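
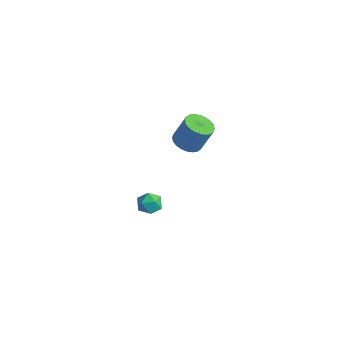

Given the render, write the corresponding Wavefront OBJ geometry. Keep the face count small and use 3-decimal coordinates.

v 1.557 1.314 3.158
v 2.16 1.94 2.774
v 2.646 2.492 4.438
v 2.043 1.866 4.822
v 1.85 2.142 2.797
v 2.337 2.695 4.462
v 1.496 2.219 2.875
v 1.983 2.771 4.54
v 1.151 2.158 2.996
v 1.638 2.71 4.661
v 0.868 1.968 3.142
v 1.354 2.52 4.807
v 0.69 1.679 3.29
v 1.176 2.231 4.955
v 0.643 1.334 3.418
v 1.13 1.886 5.083
v 0.736 0.986 3.506
v 1.223 1.538 5.171
v 0.954 0.688 3.542
v 1.44 1.24 5.206
v 1.263 0.485 3.518
v 1.75 1.038 5.183
v 1.617 0.409 3.44
v 2.104 0.961 5.105
v 1.962 0.47 3.319
v 2.449 1.022 4.984
v 2.246 0.66 3.173
v 2.732 1.212 4.838
v 2.424 0.949 3.025
v 2.91 1.501 4.69
v 2.47 1.294 2.897
v 2.957 1.846 4.562
v 2.377 1.642 2.809
v 2.864 2.194 4.474
v -0.713 0.971 -4.484
v 0.05 0.633 -4.195
v -1.43 -0.033 -3.765
v -0.667 -0.371 -3.476
v -0.938 0.418 -3.186
v -0.495 1.039 -3.631
v -0.885 -0.439 -4.329
v -0.442 0.182 -4.774
v -0.056 -0.238 -4.1
v -0.089 0.291 -3.393
v -1.291 0.309 -4.567
v -1.324 0.838 -3.86
f 2 1 5
f 2 5 3
f 3 5 6
f 3 6 4
f 5 1 7
f 5 7 6
f 6 7 8
f 6 8 4
f 7 1 9
f 7 9 8
f 8 9 10
f 8 10 4
f 9 1 11
f 9 11 10
f 10 11 12
f 10 12 4
f 11 1 13
f 11 13 12
f 12 13 14
f 12 14 4
f 13 1 15
f 13 15 14
f 14 15 16
f 14 16 4
f 15 1 17
f 15 17 16
f 16 17 18
f 16 18 4
f 17 1 19
f 17 19 18
f 18 19 20
f 18 20 4
f 19 1 21
f 19 21 20
f 20 21 22
f 20 22 4
f 21 1 23
f 21 23 22
f 22 23 24
f 22 24 4
f 23 1 25
f 23 25 24
f 24 25 26
f 24 26 4
f 25 1 27
f 25 27 26
f 26 27 28
f 26 28 4
f 27 1 29
f 27 29 28
f 28 29 30
f 28 30 4
f 29 1 31
f 29 31 30
f 30 31 32
f 30 32 4
f 31 1 33
f 31 33 32
f 32 33 34
f 32 34 4
f 33 1 2
f 33 2 34
f 34 2 3
f 34 3 4
f 35 46 40
f 35 40 36
f 35 36 42
f 35 42 45
f 35 45 46
f 36 40 44
f 40 46 39
f 46 45 37
f 45 42 41
f 42 36 43
f 38 44 39
f 38 39 37
f 38 37 41
f 38 41 43
f 38 43 44
f 39 44 40
f 37 39 46
f 41 37 45
f 43 41 42
f 44 43 36



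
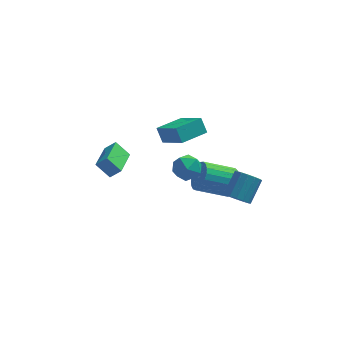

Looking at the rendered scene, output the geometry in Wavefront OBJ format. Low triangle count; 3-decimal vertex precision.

v 3.588 -4.528 1.29
v 3.988 -4.17 0.696
v 4.612 -3.075 1.776
v 4.212 -3.432 2.37
v 3.622 -3.976 0.711
v 4.247 -2.881 1.791
v 3.247 -3.93 0.881
v 3.872 -2.835 1.961
v 2.964 -4.044 1.16
v 3.588 -2.949 2.24
v 2.847 -4.288 1.475
v 3.472 -3.192 2.555
v 2.929 -4.595 1.739
v 3.554 -3.5 2.819
v 3.188 -4.885 1.884
v 3.812 -3.79 2.964
v 3.553 -5.079 1.869
v 4.178 -3.984 2.949
v 3.928 -5.125 1.699
v 4.553 -4.03 2.779
v 4.212 -5.011 1.42
v 4.836 -3.916 2.5
v 4.328 -4.768 1.105
v 4.953 -3.672 2.185
v 4.246 -4.46 0.841
v 4.871 -3.365 1.921
v 0.028 -1.01 1.337
v 0.874 -0.705 1.746
v 0.746 -2.355 0.854
v 1.592 -2.05 1.263
v 0.828 -2.301 1.837
v 0.384 -1.47 2.136
v 1.236 -1.59 0.464
v 0.792 -0.759 0.763
v 1.621 -1.064 1.207
v 1.369 -1.503 2.056
v 0.251 -1.557 0.544
v -0.001 -1.996 1.393
v 3.326 0.56 -1.905
v 3.759 -0.008 -1.191
v 1.908 -0.328 -0.321
v 1.474 0.24 -1.035
v 3.774 0.375 -1.019
v 1.923 0.055 -0.149
v 3.711 0.789 -1
v 1.86 0.47 -0.13
v 3.582 1.165 -1.137
v 1.73 0.845 -0.268
v 3.408 1.435 -1.408
v 1.557 1.116 -0.538
v 3.22 1.554 -1.764
v 1.369 1.235 -0.894
v 3.05 1.502 -2.144
v 1.199 1.182 -1.275
v 2.928 1.286 -2.484
v 1.077 0.966 -1.614
v 2.875 0.945 -2.723
v 1.024 0.625 -1.853
v 2.899 0.537 -2.82
v 1.048 0.217 -1.951
v 2.998 0.133 -2.76
v 1.147 -0.186 -1.89
v 3.153 -0.197 -2.551
v 1.301 -0.516 -1.682
v 3.337 -0.396 -2.231
v 1.486 -0.716 -1.361
v 3.52 -0.43 -1.854
v 1.669 -0.75 -0.985
v 3.669 -0.293 -1.486
v 1.818 -0.612 -0.617
v -0.962 0.956 2.666
v 0.173 -0.36 3.792
v 0.437 2.119 2.617
v 1.571 0.803 3.743
v -0.611 0.497 1.777
v 0.523 -0.819 2.903
v 0.787 1.66 1.728
v 1.922 0.344 2.854
v -3.757 1.871 -2.736
v -4.605 2.17 -1.825
v -3.334 3.939 -3.023
v -4.182 4.238 -2.112
v -3.078 1.822 -2.088
v -3.926 2.121 -1.177
v -2.655 3.89 -2.375
v -3.503 4.189 -1.464
f 2 1 5
f 2 5 3
f 3 5 6
f 3 6 4
f 5 1 7
f 5 7 6
f 6 7 8
f 6 8 4
f 7 1 9
f 7 9 8
f 8 9 10
f 8 10 4
f 9 1 11
f 9 11 10
f 10 11 12
f 10 12 4
f 11 1 13
f 11 13 12
f 12 13 14
f 12 14 4
f 13 1 15
f 13 15 14
f 14 15 16
f 14 16 4
f 15 1 17
f 15 17 16
f 16 17 18
f 16 18 4
f 17 1 19
f 17 19 18
f 18 19 20
f 18 20 4
f 19 1 21
f 19 21 20
f 20 21 22
f 20 22 4
f 21 1 23
f 21 23 22
f 22 23 24
f 22 24 4
f 23 1 25
f 23 25 24
f 24 25 26
f 24 26 4
f 25 1 2
f 25 2 26
f 26 2 3
f 26 3 4
f 27 38 32
f 27 32 28
f 27 28 34
f 27 34 37
f 27 37 38
f 28 32 36
f 32 38 31
f 38 37 29
f 37 34 33
f 34 28 35
f 30 36 31
f 30 31 29
f 30 29 33
f 30 33 35
f 30 35 36
f 31 36 32
f 29 31 38
f 33 29 37
f 35 33 34
f 36 35 28
f 40 39 43
f 40 43 41
f 41 43 44
f 41 44 42
f 43 39 45
f 43 45 44
f 44 45 46
f 44 46 42
f 45 39 47
f 45 47 46
f 46 47 48
f 46 48 42
f 47 39 49
f 47 49 48
f 48 49 50
f 48 50 42
f 49 39 51
f 49 51 50
f 50 51 52
f 50 52 42
f 51 39 53
f 51 53 52
f 52 53 54
f 52 54 42
f 53 39 55
f 53 55 54
f 54 55 56
f 54 56 42
f 55 39 57
f 55 57 56
f 56 57 58
f 56 58 42
f 57 39 59
f 57 59 58
f 58 59 60
f 58 60 42
f 59 39 61
f 59 61 60
f 60 61 62
f 60 62 42
f 61 39 63
f 61 63 62
f 62 63 64
f 62 64 42
f 63 39 65
f 63 65 64
f 64 65 66
f 64 66 42
f 65 39 67
f 65 67 66
f 66 67 68
f 66 68 42
f 67 39 69
f 67 69 68
f 68 69 70
f 68 70 42
f 69 39 40
f 69 40 70
f 70 40 41
f 70 41 42
f 72 74 71
f 75 72 71
f 71 74 73
f 73 75 71
f 72 78 74
f 76 72 75
f 76 78 72
f 74 78 73
f 77 75 73
f 73 78 77
f 77 76 75
f 78 76 77
f 80 82 79
f 83 80 79
f 79 82 81
f 81 83 79
f 80 86 82
f 84 80 83
f 84 86 80
f 82 86 81
f 85 83 81
f 81 86 85
f 85 84 83
f 86 84 85



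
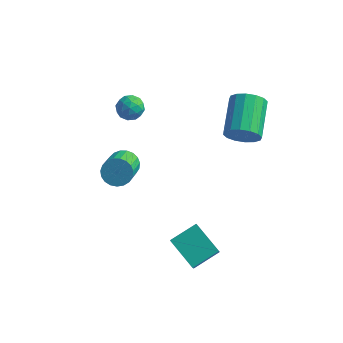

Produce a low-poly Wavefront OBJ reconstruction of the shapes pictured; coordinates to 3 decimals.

v 3.838 2.919 2.168
v 4.279 3.309 1.487
v 3.822 5.192 2.271
v 3.382 4.801 2.952
v 3.84 3.265 1.337
v 3.383 5.148 2.121
v 3.401 3.128 1.41
v 2.944 5.011 2.194
v 3.079 2.935 1.686
v 2.622 4.818 2.47
v 2.96 2.738 2.091
v 2.503 4.621 2.875
v 3.077 2.589 2.517
v 2.62 4.472 3.301
v 3.398 2.528 2.849
v 2.941 4.411 3.633
v 3.837 2.572 2.999
v 3.38 4.455 3.783
v 4.276 2.709 2.926
v 3.819 4.592 3.71
v 4.598 2.902 2.65
v 4.141 4.785 3.434
v 4.717 3.099 2.245
v 4.26 4.982 3.029
v 4.6 3.248 1.819
v 4.143 5.131 2.603
v 2.059 -1.202 -2.734
v 2.276 -1.862 -1.817
v 2.898 -0.147 -2.173
v 3.114 -0.806 -1.256
v 3.446 -1.874 -3.544
v 3.662 -2.533 -2.627
v 4.284 -0.818 -2.983
v 4.501 -1.478 -2.066
v -1.016 2.352 3.657
v -0.636 1.779 3.461
v -1.944 1.921 3.119
v -1.564 1.348 2.923
v -1.733 1.446 3.61
v -1.159 1.713 3.943
v -1.421 1.987 2.637
v -0.847 2.254 2.97
v -0.886 1.554 2.83
v -1.079 1.219 3.432
v -1.501 2.481 3.148
v -1.694 2.146 3.75
v -0.744 2.104 3.606
v -1.836 1.596 2.974
v -1.935 1.654 3.378
v -1.712 1.317 3.263
v -1.052 2.065 3.89
v -0.829 1.728 3.774
v -1.474 1.532 3.862
v -1.751 1.972 2.806
v -1.528 1.635 2.69
v -0.868 2.383 3.317
v -0.645 2.046 3.202
v -1.106 2.168 2.718
v -0.668 1.634 3.12
v -1.214 1.381 2.804
v -1.129 1.756 2.636
v -0.792 1.913 2.831
v -0.781 1.438 3.474
v -1.327 1.184 3.158
v -1.427 1.242 3.562
v -1.089 1.399 3.757
v -0.928 1.305 3.103
v -1.253 2.516 3.422
v -1.799 2.262 3.106
v -1.491 2.301 2.823
v -1.153 2.458 3.018
v -1.366 2.319 3.776
v -1.912 2.066 3.46
v -1.788 1.787 3.749
v -1.451 1.944 3.944
v -1.652 2.395 3.477
v -1.534 1.536 -0.983
v -0.824 1.8 -0.846
v -0.456 0.248 0.24
v -1.166 -0.016 0.103
v -0.99 1.929 -0.605
v -0.623 0.377 0.481
v -1.251 1.991 -0.429
v -0.883 0.438 0.657
v -1.561 1.973 -0.35
v -1.193 0.421 0.737
v -1.866 1.88 -0.379
v -1.498 0.328 0.707
v -2.113 1.728 -0.513
v -1.745 0.175 0.573
v -2.261 1.542 -0.729
v -1.893 -0.01 0.357
v -2.282 1.356 -0.988
v -1.915 -0.197 0.098
v -2.175 1.2 -1.246
v -1.807 -0.352 -0.16
v -1.956 1.103 -1.459
v -1.589 -0.449 -0.373
v -1.665 1.081 -1.59
v -1.297 -0.472 -0.504
v -1.351 1.137 -1.616
v -0.983 -0.415 -0.529
v -1.068 1.263 -1.532
v -0.701 -0.29 -0.446
v -0.866 1.435 -1.353
v -0.499 -0.117 -0.267
v -0.78 1.626 -1.111
v -0.412 0.073 -0.025
f 2 1 5
f 2 5 3
f 3 5 6
f 3 6 4
f 5 1 7
f 5 7 6
f 6 7 8
f 6 8 4
f 7 1 9
f 7 9 8
f 8 9 10
f 8 10 4
f 9 1 11
f 9 11 10
f 10 11 12
f 10 12 4
f 11 1 13
f 11 13 12
f 12 13 14
f 12 14 4
f 13 1 15
f 13 15 14
f 14 15 16
f 14 16 4
f 15 1 17
f 15 17 16
f 16 17 18
f 16 18 4
f 17 1 19
f 17 19 18
f 18 19 20
f 18 20 4
f 19 1 21
f 19 21 20
f 20 21 22
f 20 22 4
f 21 1 23
f 21 23 22
f 22 23 24
f 22 24 4
f 23 1 25
f 23 25 24
f 24 25 26
f 24 26 4
f 25 1 2
f 25 2 26
f 26 2 3
f 26 3 4
f 28 30 27
f 31 28 27
f 27 30 29
f 29 31 27
f 28 34 30
f 32 28 31
f 32 34 28
f 30 34 29
f 33 31 29
f 29 34 33
f 33 32 31
f 34 32 33
f 35 72 51
f 72 46 75
f 51 75 40
f 72 75 51
f 35 51 47
f 51 40 52
f 47 52 36
f 51 52 47
f 35 47 56
f 47 36 57
f 56 57 42
f 47 57 56
f 35 56 68
f 56 42 71
f 68 71 45
f 56 71 68
f 35 68 72
f 68 45 76
f 72 76 46
f 68 76 72
f 36 52 63
f 52 40 66
f 63 66 44
f 52 66 63
f 40 75 53
f 75 46 74
f 53 74 39
f 75 74 53
f 46 76 73
f 76 45 69
f 73 69 37
f 76 69 73
f 45 71 70
f 71 42 58
f 70 58 41
f 71 58 70
f 42 57 62
f 57 36 59
f 62 59 43
f 57 59 62
f 38 64 50
f 64 44 65
f 50 65 39
f 64 65 50
f 38 50 48
f 50 39 49
f 48 49 37
f 50 49 48
f 38 48 55
f 48 37 54
f 55 54 41
f 48 54 55
f 38 55 60
f 55 41 61
f 60 61 43
f 55 61 60
f 38 60 64
f 60 43 67
f 64 67 44
f 60 67 64
f 39 65 53
f 65 44 66
f 53 66 40
f 65 66 53
f 37 49 73
f 49 39 74
f 73 74 46
f 49 74 73
f 41 54 70
f 54 37 69
f 70 69 45
f 54 69 70
f 43 61 62
f 61 41 58
f 62 58 42
f 61 58 62
f 44 67 63
f 67 43 59
f 63 59 36
f 67 59 63
f 78 77 81
f 78 81 79
f 79 81 82
f 79 82 80
f 81 77 83
f 81 83 82
f 82 83 84
f 82 84 80
f 83 77 85
f 83 85 84
f 84 85 86
f 84 86 80
f 85 77 87
f 85 87 86
f 86 87 88
f 86 88 80
f 87 77 89
f 87 89 88
f 88 89 90
f 88 90 80
f 89 77 91
f 89 91 90
f 90 91 92
f 90 92 80
f 91 77 93
f 91 93 92
f 92 93 94
f 92 94 80
f 93 77 95
f 93 95 94
f 94 95 96
f 94 96 80
f 95 77 97
f 95 97 96
f 96 97 98
f 96 98 80
f 97 77 99
f 97 99 98
f 98 99 100
f 98 100 80
f 99 77 101
f 99 101 100
f 100 101 102
f 100 102 80
f 101 77 103
f 101 103 102
f 102 103 104
f 102 104 80
f 103 77 105
f 103 105 104
f 104 105 106
f 104 106 80
f 105 77 107
f 105 107 106
f 106 107 108
f 106 108 80
f 107 77 78
f 107 78 108
f 108 78 79
f 108 79 80



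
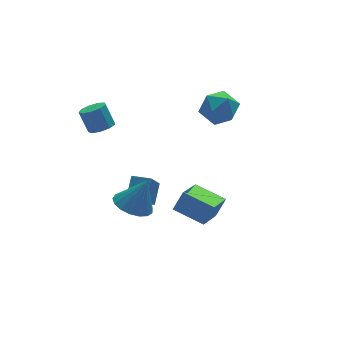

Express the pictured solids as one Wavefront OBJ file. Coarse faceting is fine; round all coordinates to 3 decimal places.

v -0.516 -1.831 -0.714
v 0.102 -1.696 0.317
v 0.779 -0.423 -1.674
v 1.397 -0.288 -0.642
v 0.583 -3.172 -1.198
v 1.201 -3.037 -0.166
v 1.878 -1.764 -2.157
v 2.496 -1.629 -1.126
v -0.088 1.628 -3.398
v -0.964 0.602 -1.853
v -0.923 2.297 -3.427
v -1.798 1.271 -1.883
v 0.538 2.449 -2.497
v -0.337 1.423 -0.953
v -0.296 3.118 -2.527
v -1.172 2.092 -0.982
v 3.468 2.557 1.957
v 4.476 2.829 2.479
v 3.044 1.391 3.381
v 4.052 1.663 3.903
v 3.203 2.459 3.824
v 3.465 3.18 2.944
v 4.055 1.04 2.916
v 4.317 1.761 2.036
v 4.839 1.891 3.072
v 4.312 2.768 3.633
v 3.208 1.452 2.227
v 2.681 2.329 2.788
v -2.565 2.529 3.051
v -2.051 3.042 2.907
v -2.321 3.643 4.085
v -2.835 3.131 4.229
v -2.5 3.192 2.728
v -2.77 3.793 3.906
v -2.98 3.032 2.7
v -3.249 3.633 3.878
v -3.265 2.637 2.836
v -3.535 3.238 4.014
v -3.223 2.191 3.073
v -3.493 2.793 4.251
v -2.873 1.904 3.3
v -3.143 2.506 4.478
v -2.379 1.909 3.41
v -2.649 2.511 4.588
v -1.972 2.205 3.352
v -2.242 2.806 4.53
v -1.843 2.652 3.153
v -2.112 3.254 4.332
v -2.713 -1.974 0.558
v -1.767 -1.669 0.137
v -1.947 -2.026 2.242
v -1.999 -1.223 0.256
v -2.395 -0.949 0.445
v -2.863 -0.91 0.659
v -3.297 -1.114 0.851
v -3.598 -1.516 0.975
v -3.696 -2.023 1.004
v -3.568 -2.519 0.931
v -3.245 -2.89 0.773
v -2.8 -3.051 0.565
v -2.335 -2.966 0.356
v -1.957 -2.653 0.193
v -1.752 -2.185 0.114
f 2 4 1
f 5 2 1
f 1 4 3
f 3 5 1
f 2 8 4
f 6 2 5
f 6 8 2
f 4 8 3
f 7 5 3
f 3 8 7
f 7 6 5
f 8 6 7
f 10 12 9
f 13 10 9
f 9 12 11
f 11 13 9
f 10 16 12
f 14 10 13
f 14 16 10
f 12 16 11
f 15 13 11
f 11 16 15
f 15 14 13
f 16 14 15
f 17 28 22
f 17 22 18
f 17 18 24
f 17 24 27
f 17 27 28
f 18 22 26
f 22 28 21
f 28 27 19
f 27 24 23
f 24 18 25
f 20 26 21
f 20 21 19
f 20 19 23
f 20 23 25
f 20 25 26
f 21 26 22
f 19 21 28
f 23 19 27
f 25 23 24
f 26 25 18
f 30 29 33
f 30 33 31
f 31 33 34
f 31 34 32
f 33 29 35
f 33 35 34
f 34 35 36
f 34 36 32
f 35 29 37
f 35 37 36
f 36 37 38
f 36 38 32
f 37 29 39
f 37 39 38
f 38 39 40
f 38 40 32
f 39 29 41
f 39 41 40
f 40 41 42
f 40 42 32
f 41 29 43
f 41 43 42
f 42 43 44
f 42 44 32
f 43 29 45
f 43 45 44
f 44 45 46
f 44 46 32
f 45 29 47
f 45 47 46
f 46 47 48
f 46 48 32
f 47 29 30
f 47 30 48
f 48 30 31
f 48 31 32
f 50 49 52
f 50 52 51
f 52 49 53
f 52 53 51
f 53 49 54
f 53 54 51
f 54 49 55
f 54 55 51
f 55 49 56
f 55 56 51
f 56 49 57
f 56 57 51
f 57 49 58
f 57 58 51
f 58 49 59
f 58 59 51
f 59 49 60
f 59 60 51
f 60 49 61
f 60 61 51
f 61 49 62
f 61 62 51
f 62 49 63
f 62 63 51
f 63 49 50
f 63 50 51



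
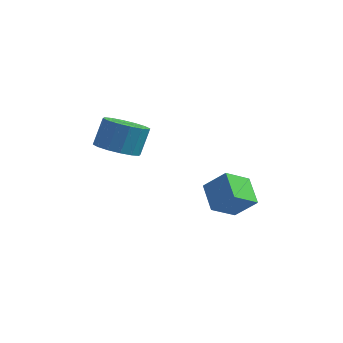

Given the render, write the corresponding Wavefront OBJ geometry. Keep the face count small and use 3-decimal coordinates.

v 2.322 1.466 -0.151
v 1.727 0.589 0.549
v 1.652 2.372 0.414
v 1.058 1.495 1.114
v 3.162 1.565 0.686
v 2.568 0.688 1.386
v 2.493 2.471 1.251
v 1.898 1.594 1.951
v -2.032 0.749 2.767
v -1.247 0.31 2.906
v -1.104 0.912 3.993
v -1.888 1.351 3.853
v -1.128 0.702 2.674
v -0.984 1.304 3.76
v -1.251 1.107 2.466
v -1.107 1.708 3.552
v -1.583 1.415 2.339
v -1.44 2.017 3.425
v -2.035 1.546 2.326
v -1.892 2.147 3.413
v -2.487 1.462 2.432
v -2.344 2.064 3.518
v -2.816 1.188 2.627
v -2.673 1.79 3.714
v -2.936 0.796 2.86
v -2.792 1.398 3.946
v -2.813 0.392 3.068
v -2.669 0.993 4.154
v -2.48 0.083 3.195
v -2.337 0.685 4.281
v -2.028 -0.047 3.207
v -1.885 0.554 4.294
v -1.576 0.036 3.102
v -1.433 0.638 4.188
f 2 4 1
f 5 2 1
f 1 4 3
f 3 5 1
f 2 8 4
f 6 2 5
f 6 8 2
f 4 8 3
f 7 5 3
f 3 8 7
f 7 6 5
f 8 6 7
f 10 9 13
f 10 13 11
f 11 13 14
f 11 14 12
f 13 9 15
f 13 15 14
f 14 15 16
f 14 16 12
f 15 9 17
f 15 17 16
f 16 17 18
f 16 18 12
f 17 9 19
f 17 19 18
f 18 19 20
f 18 20 12
f 19 9 21
f 19 21 20
f 20 21 22
f 20 22 12
f 21 9 23
f 21 23 22
f 22 23 24
f 22 24 12
f 23 9 25
f 23 25 24
f 24 25 26
f 24 26 12
f 25 9 27
f 25 27 26
f 26 27 28
f 26 28 12
f 27 9 29
f 27 29 28
f 28 29 30
f 28 30 12
f 29 9 31
f 29 31 30
f 30 31 32
f 30 32 12
f 31 9 33
f 31 33 32
f 32 33 34
f 32 34 12
f 33 9 10
f 33 10 34
f 34 10 11
f 34 11 12



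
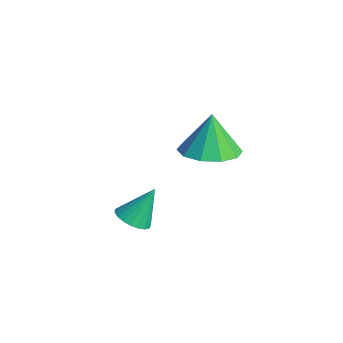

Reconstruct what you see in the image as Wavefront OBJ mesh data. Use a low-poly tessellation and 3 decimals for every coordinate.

v -0.827 -2.328 -4.19
v -0.522 -2.78 -3.916
v -0.773 -1.612 -3.07
v -0.334 -2.641 -4.014
v -0.231 -2.448 -4.142
v -0.231 -2.234 -4.279
v -0.334 -2.037 -4.4
v -0.523 -1.89 -4.485
v -0.764 -1.818 -4.519
v -1.016 -1.835 -4.496
v -1.235 -1.937 -4.42
v -1.384 -2.107 -4.304
v -1.437 -2.315 -4.168
v -1.384 -2.525 -4.037
v -1.235 -2.701 -3.931
v -1.016 -2.813 -3.87
v -0.763 -2.841 -3.865
v -2.58 1.221 -3.695
v -1.889 0.518 -3.433
v -2.88 1.459 -2.265
v -1.597 1.076 -3.465
v -1.681 1.689 -3.585
v -2.109 2.124 -3.747
v -2.716 2.213 -3.889
v -3.272 1.923 -3.957
v -3.563 1.365 -3.925
v -3.479 0.752 -3.805
v -3.052 0.318 -3.643
v -2.444 0.229 -3.501
f 2 1 4
f 2 4 3
f 4 1 5
f 4 5 3
f 5 1 6
f 5 6 3
f 6 1 7
f 6 7 3
f 7 1 8
f 7 8 3
f 8 1 9
f 8 9 3
f 9 1 10
f 9 10 3
f 10 1 11
f 10 11 3
f 11 1 12
f 11 12 3
f 12 1 13
f 12 13 3
f 13 1 14
f 13 14 3
f 14 1 15
f 14 15 3
f 15 1 16
f 15 16 3
f 16 1 17
f 16 17 3
f 17 1 2
f 17 2 3
f 19 18 21
f 19 21 20
f 21 18 22
f 21 22 20
f 22 18 23
f 22 23 20
f 23 18 24
f 23 24 20
f 24 18 25
f 24 25 20
f 25 18 26
f 25 26 20
f 26 18 27
f 26 27 20
f 27 18 28
f 27 28 20
f 28 18 29
f 28 29 20
f 29 18 19
f 29 19 20



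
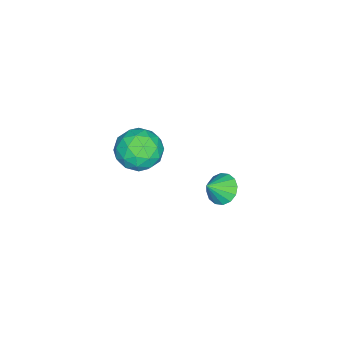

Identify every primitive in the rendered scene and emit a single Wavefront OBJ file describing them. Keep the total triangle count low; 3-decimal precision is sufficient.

v -3.701 -0.534 0.234
v -3.108 -0.616 -0.781
v -2.572 -1.864 1.001
v -1.979 -1.946 -0.014
v -1.892 -0.972 0.642
v -2.589 -0.15 0.168
v -3.091 -2.33 0.052
v -3.788 -1.508 -0.422
v -2.731 -1.726 -0.893
v -1.99 -0.887 -0.528
v -3.69 -1.593 0.748
v -2.949 -0.754 1.113
v -3.503 -0.458 -0.341
v -2.177 -2.022 0.561
v -2.125 -1.449 0.946
v -1.777 -1.497 0.35
v -3.198 -0.184 0.217
v -2.85 -0.233 -0.379
v -2.135 -0.442 0.457
v -2.83 -2.247 0.599
v -2.482 -2.296 0.003
v -3.903 -0.983 -0.13
v -3.555 -1.031 -0.726
v -3.545 -2.038 -0.237
v -2.934 -1.159 -1.003
v -2.27 -1.941 -0.552
v -2.923 -2.167 -0.514
v -3.333 -1.683 -0.792
v -2.498 -0.666 -0.789
v -1.835 -1.447 -0.338
v -1.783 -0.875 0.048
v -2.193 -0.392 -0.231
v -2.277 -1.318 -0.855
v -3.845 -1.033 0.558
v -3.182 -1.814 1.009
v -3.487 -2.088 0.451
v -3.897 -1.605 0.172
v -3.41 -0.539 0.772
v -2.746 -1.321 1.223
v -2.347 -0.797 1.012
v -2.757 -0.313 0.734
v -3.403 -1.162 1.075
v 0.996 4.078 3.43
v 1.593 4.358 3.053
v 1.684 3.662 4.21
v 1.486 4.644 3.3
v 1.248 4.779 3.582
v 0.942 4.726 3.824
v 0.65 4.499 3.96
v 0.452 4.16 3.954
v 0.399 3.798 3.808
v 0.506 3.512 3.56
v 0.744 3.377 3.278
v 1.05 3.431 3.036
v 1.342 3.657 2.9
v 1.54 3.997 2.906
f 1 38 17
f 38 12 41
f 17 41 6
f 38 41 17
f 1 17 13
f 17 6 18
f 13 18 2
f 17 18 13
f 1 13 22
f 13 2 23
f 22 23 8
f 13 23 22
f 1 22 34
f 22 8 37
f 34 37 11
f 22 37 34
f 1 34 38
f 34 11 42
f 38 42 12
f 34 42 38
f 2 18 29
f 18 6 32
f 29 32 10
f 18 32 29
f 6 41 19
f 41 12 40
f 19 40 5
f 41 40 19
f 12 42 39
f 42 11 35
f 39 35 3
f 42 35 39
f 11 37 36
f 37 8 24
f 36 24 7
f 37 24 36
f 8 23 28
f 23 2 25
f 28 25 9
f 23 25 28
f 4 30 16
f 30 10 31
f 16 31 5
f 30 31 16
f 4 16 14
f 16 5 15
f 14 15 3
f 16 15 14
f 4 14 21
f 14 3 20
f 21 20 7
f 14 20 21
f 4 21 26
f 21 7 27
f 26 27 9
f 21 27 26
f 4 26 30
f 26 9 33
f 30 33 10
f 26 33 30
f 5 31 19
f 31 10 32
f 19 32 6
f 31 32 19
f 3 15 39
f 15 5 40
f 39 40 12
f 15 40 39
f 7 20 36
f 20 3 35
f 36 35 11
f 20 35 36
f 9 27 28
f 27 7 24
f 28 24 8
f 27 24 28
f 10 33 29
f 33 9 25
f 29 25 2
f 33 25 29
f 44 43 46
f 44 46 45
f 46 43 47
f 46 47 45
f 47 43 48
f 47 48 45
f 48 43 49
f 48 49 45
f 49 43 50
f 49 50 45
f 50 43 51
f 50 51 45
f 51 43 52
f 51 52 45
f 52 43 53
f 52 53 45
f 53 43 54
f 53 54 45
f 54 43 55
f 54 55 45
f 55 43 56
f 55 56 45
f 56 43 44
f 56 44 45



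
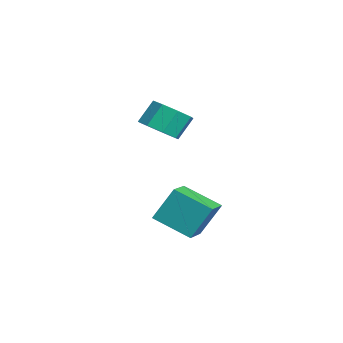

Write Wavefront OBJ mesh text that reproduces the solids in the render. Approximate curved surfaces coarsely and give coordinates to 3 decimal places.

v -0.229 -3.417 -4.12
v -0.252 -2.501 -2.559
v 0.788 -2.007 -4.934
v 0.765 -1.09 -3.373
v 1.035 -4.09 -3.707
v 1.012 -3.173 -2.146
v 2.052 -2.679 -4.521
v 2.029 -1.763 -2.96
v -3.758 -2.948 -0.672
v -3.15 -3.54 -0.089
v -3.474 -2.805 0.996
v -4.082 -2.212 0.412
v -2.767 -2.922 -0.393
v -3.091 -2.187 0.692
v -2.964 -2.319 -0.861
v -3.288 -1.584 0.224
v -3.626 -2.084 -1.218
v -3.95 -1.349 -0.133
v -4.366 -2.355 -1.256
v -4.69 -1.62 -0.171
v -4.749 -2.973 -0.952
v -5.073 -2.238 0.133
v -4.552 -3.576 -0.484
v -4.876 -2.841 0.601
v -3.89 -3.811 -0.127
v -4.214 -3.076 0.958
f 2 4 1
f 5 2 1
f 1 4 3
f 3 5 1
f 2 8 4
f 6 2 5
f 6 8 2
f 4 8 3
f 7 5 3
f 3 8 7
f 7 6 5
f 8 6 7
f 10 9 13
f 10 13 11
f 11 13 14
f 11 14 12
f 13 9 15
f 13 15 14
f 14 15 16
f 14 16 12
f 15 9 17
f 15 17 16
f 16 17 18
f 16 18 12
f 17 9 19
f 17 19 18
f 18 19 20
f 18 20 12
f 19 9 21
f 19 21 20
f 20 21 22
f 20 22 12
f 21 9 23
f 21 23 22
f 22 23 24
f 22 24 12
f 23 9 25
f 23 25 24
f 24 25 26
f 24 26 12
f 25 9 10
f 25 10 26
f 26 10 11
f 26 11 12



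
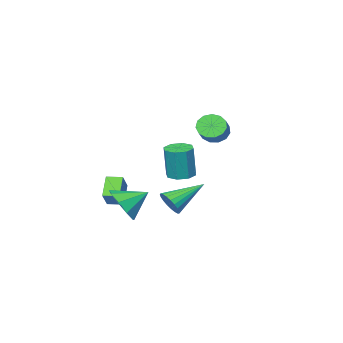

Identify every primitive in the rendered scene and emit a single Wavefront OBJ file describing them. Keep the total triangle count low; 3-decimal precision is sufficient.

v 3.296 0.904 -3.507
v 3.896 0.888 -2.61
v 2.184 1.476 -2.753
v 3.987 1.53 -2.963
v 3.755 1.88 -3.571
v 3.307 1.773 -4.149
v 2.855 1.259 -4.427
v 2.609 0.58 -4.274
v 2.684 0.052 -3.763
v 3.046 -0.077 -3.132
v 3.525 0.253 -2.676
v 0.868 2.24 -1.715
v 1.443 2.65 -1.786
v 1.627 2.69 -0.056
v 1.052 2.28 0.015
v 0.985 2.94 -1.744
v 1.169 2.98 -0.014
v 0.458 2.819 -1.684
v 0.643 2.859 0.045
v 0.171 2.359 -1.643
v 0.356 2.399 0.086
v 0.293 1.83 -1.644
v 0.477 1.87 0.086
v 0.751 1.54 -1.686
v 0.935 1.58 0.044
v 1.277 1.661 -1.745
v 1.462 1.701 -0.016
v 1.564 2.121 -1.786
v 1.749 2.161 -0.057
v 1.884 2.66 -3.196
v 2.251 2.878 -2.604
v 0.156 3.04 -2.264
v 2.224 3.137 -2.76
v 2.138 3.314 -2.992
v 2.008 3.377 -3.258
v 1.856 3.317 -3.515
v 1.71 3.143 -3.716
v 1.593 2.885 -3.827
v 1.527 2.589 -3.829
v 1.523 2.305 -3.722
v 1.581 2.083 -3.523
v 1.691 1.96 -3.269
v 1.835 1.959 -3.001
v 1.988 2.078 -2.768
v 2.122 2.299 -2.608
v 2.215 2.582 -2.55
v -3.288 -0.276 -0.477
v -2.865 -0.155 -1.097
v -2.07 0.517 -0.423
v -2.492 0.396 0.197
v -3.149 0.165 -1.08
v -2.354 0.837 -0.407
v -3.477 0.345 -0.872
v -2.682 1.017 -0.198
v -3.745 0.328 -0.538
v -2.95 0.999 0.135
v -3.868 0.119 -0.185
v -3.072 0.791 0.489
v -3.806 -0.215 0.076
v -3.011 0.456 0.749
v -3.58 -0.569 0.161
v -2.785 0.103 0.834
v -3.261 -0.829 0.043
v -2.465 -0.158 0.717
v -2.951 -0.914 -0.239
v -2.155 -0.242 0.435
v -2.747 -0.796 -0.597
v -1.951 -0.125 0.077
v -2.715 -0.513 -0.917
v -1.92 0.158 -0.243
v 2.709 -1.002 -4.126
v 2.02 -1.626 -3.246
v 2.188 -0.382 -4.095
v 1.499 -1.007 -3.214
v 3.341 -0.513 -3.286
v 2.652 -1.138 -2.405
v 2.82 0.106 -3.254
v 2.131 -0.518 -2.374
f 2 1 4
f 2 4 3
f 4 1 5
f 4 5 3
f 5 1 6
f 5 6 3
f 6 1 7
f 6 7 3
f 7 1 8
f 7 8 3
f 8 1 9
f 8 9 3
f 9 1 10
f 9 10 3
f 10 1 11
f 10 11 3
f 11 1 2
f 11 2 3
f 13 12 16
f 13 16 14
f 14 16 17
f 14 17 15
f 16 12 18
f 16 18 17
f 17 18 19
f 17 19 15
f 18 12 20
f 18 20 19
f 19 20 21
f 19 21 15
f 20 12 22
f 20 22 21
f 21 22 23
f 21 23 15
f 22 12 24
f 22 24 23
f 23 24 25
f 23 25 15
f 24 12 26
f 24 26 25
f 25 26 27
f 25 27 15
f 26 12 28
f 26 28 27
f 27 28 29
f 27 29 15
f 28 12 13
f 28 13 29
f 29 13 14
f 29 14 15
f 31 30 33
f 31 33 32
f 33 30 34
f 33 34 32
f 34 30 35
f 34 35 32
f 35 30 36
f 35 36 32
f 36 30 37
f 36 37 32
f 37 30 38
f 37 38 32
f 38 30 39
f 38 39 32
f 39 30 40
f 39 40 32
f 40 30 41
f 40 41 32
f 41 30 42
f 41 42 32
f 42 30 43
f 42 43 32
f 43 30 44
f 43 44 32
f 44 30 45
f 44 45 32
f 45 30 46
f 45 46 32
f 46 30 31
f 46 31 32
f 48 47 51
f 48 51 49
f 49 51 52
f 49 52 50
f 51 47 53
f 51 53 52
f 52 53 54
f 52 54 50
f 53 47 55
f 53 55 54
f 54 55 56
f 54 56 50
f 55 47 57
f 55 57 56
f 56 57 58
f 56 58 50
f 57 47 59
f 57 59 58
f 58 59 60
f 58 60 50
f 59 47 61
f 59 61 60
f 60 61 62
f 60 62 50
f 61 47 63
f 61 63 62
f 62 63 64
f 62 64 50
f 63 47 65
f 63 65 64
f 64 65 66
f 64 66 50
f 65 47 67
f 65 67 66
f 66 67 68
f 66 68 50
f 67 47 69
f 67 69 68
f 68 69 70
f 68 70 50
f 69 47 48
f 69 48 70
f 70 48 49
f 70 49 50
f 72 74 71
f 75 72 71
f 71 74 73
f 73 75 71
f 72 78 74
f 76 72 75
f 76 78 72
f 74 78 73
f 77 75 73
f 73 78 77
f 77 76 75
f 78 76 77



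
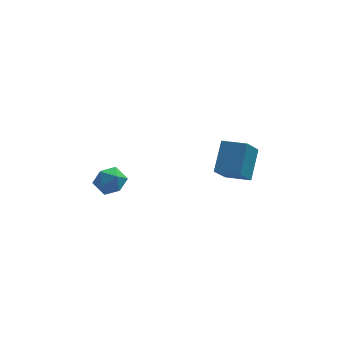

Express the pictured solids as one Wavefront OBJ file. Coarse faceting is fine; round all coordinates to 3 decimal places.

v -4.316 1.96 1.99
v -3.622 1.694 2.447
v -4.178 0.846 1.133
v -3.484 0.58 1.59
v -4.279 0.549 1.947
v -4.365 1.237 2.477
v -3.435 1.303 1.103
v -3.521 1.991 1.633
v -3.077 1.288 1.899
v -3.599 0.822 2.421
v -4.201 1.718 1.159
v -4.723 1.252 1.681
v 2.024 -0.155 3.059
v 2.452 1.068 4.308
v 0.865 0.413 2.899
v 1.293 1.636 4.148
v 2.627 0.764 1.952
v 3.055 1.987 3.201
v 1.468 1.332 1.792
v 1.896 2.555 3.041
f 1 12 6
f 1 6 2
f 1 2 8
f 1 8 11
f 1 11 12
f 2 6 10
f 6 12 5
f 12 11 3
f 11 8 7
f 8 2 9
f 4 10 5
f 4 5 3
f 4 3 7
f 4 7 9
f 4 9 10
f 5 10 6
f 3 5 12
f 7 3 11
f 9 7 8
f 10 9 2
f 14 16 13
f 17 14 13
f 13 16 15
f 15 17 13
f 14 20 16
f 18 14 17
f 18 20 14
f 16 20 15
f 19 17 15
f 15 20 19
f 19 18 17
f 20 18 19



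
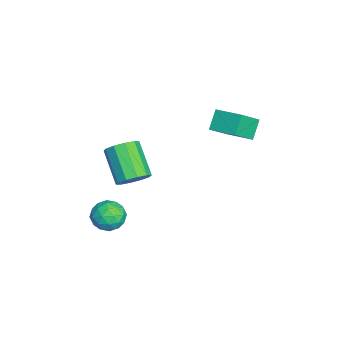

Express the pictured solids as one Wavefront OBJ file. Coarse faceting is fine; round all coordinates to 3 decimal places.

v -3.874 2.986 3.394
v -2.932 2.06 4.465
v -2.968 4.246 3.686
v -2.025 3.321 4.756
v -3.115 2.659 2.444
v -2.172 1.734 3.514
v -2.208 3.92 2.735
v -1.266 2.994 3.806
v 2.33 -2.303 0.095
v 2.894 -3.01 -0.182
v 1.806 -3.17 1.242
v 2.37 -3.877 0.965
v 2.744 -3.092 1.339
v 3.068 -2.556 0.63
v 1.632 -3.624 0.43
v 1.956 -3.088 -0.279
v 2.463 -3.826 0.025
v 3.15 -3.498 0.587
v 1.55 -2.682 0.473
v 2.237 -2.354 1.035
v 2.658 -2.58 -0.145
v 2.042 -3.6 1.205
v 2.262 -3.139 1.424
v 2.594 -3.554 1.262
v 2.76 -2.313 0.333
v 3.092 -2.729 0.17
v 3.003 -2.778 1.064
v 1.608 -3.451 0.89
v 1.94 -3.867 0.727
v 2.106 -2.626 -0.202
v 2.438 -3.041 -0.364
v 1.697 -3.402 -0.004
v 2.736 -3.476 -0.186
v 2.429 -3.986 0.489
v 1.995 -3.837 0.175
v 2.185 -3.521 -0.242
v 3.14 -3.283 0.145
v 2.832 -3.793 0.819
v 3.052 -3.331 1.039
v 3.242 -3.016 0.622
v 2.887 -3.763 0.267
v 1.868 -2.387 0.241
v 1.56 -2.897 0.915
v 1.458 -3.164 0.438
v 1.648 -2.849 0.021
v 2.271 -2.194 0.571
v 1.964 -2.704 1.246
v 2.515 -2.659 1.302
v 2.705 -2.343 0.885
v 1.813 -2.417 0.793
v -1.472 -2.006 0.121
v -0.959 -2.773 0.298
v -2.454 -3.441 1.737
v -2.968 -2.674 1.559
v -0.791 -2.356 0.666
v -2.287 -3.024 2.105
v -0.884 -1.805 0.826
v -2.38 -2.473 2.264
v -1.201 -1.331 0.716
v -2.697 -1.999 2.155
v -1.622 -1.115 0.379
v -3.118 -1.783 1.817
v -1.986 -1.239 -0.057
v -3.481 -1.907 1.382
v -2.153 -1.656 -0.425
v -3.649 -2.324 1.014
v -2.06 -2.207 -0.584
v -3.556 -2.875 0.854
v -1.743 -2.681 -0.475
v -3.239 -3.349 0.964
v -1.322 -2.897 -0.137
v -2.818 -3.565 1.301
f 2 4 1
f 5 2 1
f 1 4 3
f 3 5 1
f 2 8 4
f 6 2 5
f 6 8 2
f 4 8 3
f 7 5 3
f 3 8 7
f 7 6 5
f 8 6 7
f 9 46 25
f 46 20 49
f 25 49 14
f 46 49 25
f 9 25 21
f 25 14 26
f 21 26 10
f 25 26 21
f 9 21 30
f 21 10 31
f 30 31 16
f 21 31 30
f 9 30 42
f 30 16 45
f 42 45 19
f 30 45 42
f 9 42 46
f 42 19 50
f 46 50 20
f 42 50 46
f 10 26 37
f 26 14 40
f 37 40 18
f 26 40 37
f 14 49 27
f 49 20 48
f 27 48 13
f 49 48 27
f 20 50 47
f 50 19 43
f 47 43 11
f 50 43 47
f 19 45 44
f 45 16 32
f 44 32 15
f 45 32 44
f 16 31 36
f 31 10 33
f 36 33 17
f 31 33 36
f 12 38 24
f 38 18 39
f 24 39 13
f 38 39 24
f 12 24 22
f 24 13 23
f 22 23 11
f 24 23 22
f 12 22 29
f 22 11 28
f 29 28 15
f 22 28 29
f 12 29 34
f 29 15 35
f 34 35 17
f 29 35 34
f 12 34 38
f 34 17 41
f 38 41 18
f 34 41 38
f 13 39 27
f 39 18 40
f 27 40 14
f 39 40 27
f 11 23 47
f 23 13 48
f 47 48 20
f 23 48 47
f 15 28 44
f 28 11 43
f 44 43 19
f 28 43 44
f 17 35 36
f 35 15 32
f 36 32 16
f 35 32 36
f 18 41 37
f 41 17 33
f 37 33 10
f 41 33 37
f 52 51 55
f 52 55 53
f 53 55 56
f 53 56 54
f 55 51 57
f 55 57 56
f 56 57 58
f 56 58 54
f 57 51 59
f 57 59 58
f 58 59 60
f 58 60 54
f 59 51 61
f 59 61 60
f 60 61 62
f 60 62 54
f 61 51 63
f 61 63 62
f 62 63 64
f 62 64 54
f 63 51 65
f 63 65 64
f 64 65 66
f 64 66 54
f 65 51 67
f 65 67 66
f 66 67 68
f 66 68 54
f 67 51 69
f 67 69 68
f 68 69 70
f 68 70 54
f 69 51 71
f 69 71 70
f 70 71 72
f 70 72 54
f 71 51 52
f 71 52 72
f 72 52 53
f 72 53 54



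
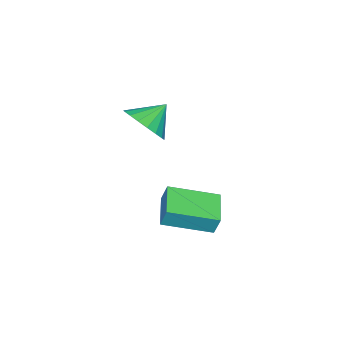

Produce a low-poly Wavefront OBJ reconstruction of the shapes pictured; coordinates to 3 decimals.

v 3.753 -2.853 2.237
v 4.34 -3.071 3.042
v 2.827 -2.447 3.023
v 4.451 -2.641 2.95
v 4.423 -2.252 2.717
v 4.263 -1.983 2.389
v 4.001 -1.885 2.031
v 3.691 -1.98 1.713
v 3.392 -2.247 1.5
v 3.165 -2.634 1.432
v 3.055 -3.065 1.524
v 3.082 -3.453 1.757
v 3.243 -3.723 2.086
v 3.504 -3.82 2.444
v 3.815 -3.726 2.761
v 4.113 -3.459 2.974
v 2.954 -2.626 -2.386
v 2.985 -2.313 -1.521
v 1.772 -0.969 -2.943
v 1.803 -0.657 -2.079
v 4.237 -1.823 -2.721
v 4.268 -1.511 -1.857
v 3.055 -0.167 -3.279
v 3.086 0.146 -2.414
f 2 1 4
f 2 4 3
f 4 1 5
f 4 5 3
f 5 1 6
f 5 6 3
f 6 1 7
f 6 7 3
f 7 1 8
f 7 8 3
f 8 1 9
f 8 9 3
f 9 1 10
f 9 10 3
f 10 1 11
f 10 11 3
f 11 1 12
f 11 12 3
f 12 1 13
f 12 13 3
f 13 1 14
f 13 14 3
f 14 1 15
f 14 15 3
f 15 1 16
f 15 16 3
f 16 1 2
f 16 2 3
f 18 20 17
f 21 18 17
f 17 20 19
f 19 21 17
f 18 24 20
f 22 18 21
f 22 24 18
f 20 24 19
f 23 21 19
f 19 24 23
f 23 22 21
f 24 22 23



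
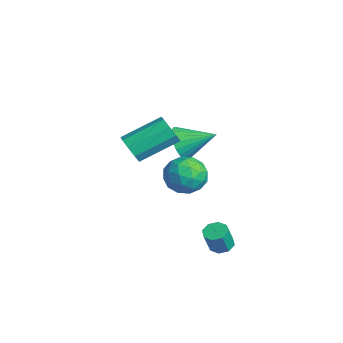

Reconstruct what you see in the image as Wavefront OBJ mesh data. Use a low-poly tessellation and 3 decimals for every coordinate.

v -3.461 0.081 -0.386
v -2.804 0.105 -1.099
v -2.719 1.499 0.346
v -3.077 0.323 -1.244
v -3.409 0.505 -1.258
v -3.749 0.621 -1.139
v -4.045 0.656 -0.906
v -4.252 0.603 -0.594
v -4.339 0.471 -0.25
v -4.292 0.279 0.073
v -4.119 0.058 0.326
v -3.846 -0.16 0.471
v -3.514 -0.342 0.485
v -3.174 -0.459 0.366
v -2.878 -0.493 0.133
v -2.671 -0.44 -0.179
v -2.584 -0.308 -0.523
v -2.63 -0.117 -0.846
v 2.092 -0.107 -3.367
v 2.658 -0.003 -3.442
v 2.874 -0.39 -2.348
v 2.308 -0.493 -2.273
v 2.442 0.347 -3.276
v 2.658 -0.039 -2.182
v 2.021 0.431 -3.163
v 2.237 0.045 -2.069
v 1.641 0.201 -3.169
v 1.858 -0.186 -2.076
v 1.526 -0.21 -3.292
v 1.742 -0.597 -2.198
v 1.742 -0.561 -3.458
v 1.958 -0.947 -2.364
v 2.163 -0.645 -3.571
v 2.379 -1.031 -2.477
v 2.542 -0.414 -3.564
v 2.759 -0.801 -2.471
v -0.065 -3.425 1.991
v 0.158 -3.096 1.331
v 0.209 -1.287 2.249
v -0.015 -1.615 2.909
v -0.368 -3.098 1.363
v -0.317 -1.288 2.281
v -0.752 -3.252 1.689
v -0.701 -1.442 2.607
v -0.815 -3.487 2.156
v -0.764 -1.678 3.074
v -0.527 -3.693 2.546
v -0.476 -1.884 3.464
v -0.023 -3.774 2.676
v 0.028 -1.964 3.594
v 0.461 -3.691 2.486
v 0.512 -1.881 3.404
v 0.699 -3.484 2.064
v 0.75 -1.674 2.982
v 0.579 -3.249 1.608
v 0.63 -1.439 2.526
v -1.946 -0.124 -0.861
v -1.034 0.42 -0.847
v -1.066 -1.6 -0.813
v -0.154 -1.056 -0.799
v -0.801 -1.031 0.044
v -1.344 -0.12 0.014
v -0.756 -1.06 -1.674
v -1.299 -0.149 -1.704
v -0.298 -0.159 -1.349
v -0.326 -0.141 -0.287
v -1.774 -1.039 -1.373
v -1.802 -1.021 -0.311
v -1.567 0.277 -0.858
v -0.533 -1.457 -0.802
v -0.913 -1.443 -0.307
v -0.377 -1.123 -0.298
v -1.75 -0.04 -0.352
v -1.214 0.28 -0.344
v -1.077 -0.573 0.18
v -0.886 -1.46 -1.316
v -0.35 -1.14 -1.308
v -1.723 -0.057 -1.362
v -1.187 0.263 -1.353
v -1.023 -0.607 -1.84
v -0.599 0.257 -1.145
v -0.082 -0.61 -1.116
v -0.435 -0.613 -1.631
v -0.755 -0.077 -1.648
v -0.615 0.268 -0.521
v -0.098 -0.6 -0.492
v -0.478 -0.585 0.003
v -0.798 -0.049 -0.015
v -0.183 -0.073 -0.816
v -2.002 -0.58 -1.168
v -1.485 -1.448 -1.139
v -1.302 -1.131 -1.645
v -1.622 -0.595 -1.663
v -2.018 -0.57 -0.544
v -1.501 -1.437 -0.515
v -1.345 -1.103 -0.012
v -1.665 -0.567 -0.029
v -1.917 -1.107 -0.844
f 2 1 4
f 2 4 3
f 4 1 5
f 4 5 3
f 5 1 6
f 5 6 3
f 6 1 7
f 6 7 3
f 7 1 8
f 7 8 3
f 8 1 9
f 8 9 3
f 9 1 10
f 9 10 3
f 10 1 11
f 10 11 3
f 11 1 12
f 11 12 3
f 12 1 13
f 12 13 3
f 13 1 14
f 13 14 3
f 14 1 15
f 14 15 3
f 15 1 16
f 15 16 3
f 16 1 17
f 16 17 3
f 17 1 18
f 17 18 3
f 18 1 2
f 18 2 3
f 20 19 23
f 20 23 21
f 21 23 24
f 21 24 22
f 23 19 25
f 23 25 24
f 24 25 26
f 24 26 22
f 25 19 27
f 25 27 26
f 26 27 28
f 26 28 22
f 27 19 29
f 27 29 28
f 28 29 30
f 28 30 22
f 29 19 31
f 29 31 30
f 30 31 32
f 30 32 22
f 31 19 33
f 31 33 32
f 32 33 34
f 32 34 22
f 33 19 35
f 33 35 34
f 34 35 36
f 34 36 22
f 35 19 20
f 35 20 36
f 36 20 21
f 36 21 22
f 38 37 41
f 38 41 39
f 39 41 42
f 39 42 40
f 41 37 43
f 41 43 42
f 42 43 44
f 42 44 40
f 43 37 45
f 43 45 44
f 44 45 46
f 44 46 40
f 45 37 47
f 45 47 46
f 46 47 48
f 46 48 40
f 47 37 49
f 47 49 48
f 48 49 50
f 48 50 40
f 49 37 51
f 49 51 50
f 50 51 52
f 50 52 40
f 51 37 53
f 51 53 52
f 52 53 54
f 52 54 40
f 53 37 55
f 53 55 54
f 54 55 56
f 54 56 40
f 55 37 38
f 55 38 56
f 56 38 39
f 56 39 40
f 57 94 73
f 94 68 97
f 73 97 62
f 94 97 73
f 57 73 69
f 73 62 74
f 69 74 58
f 73 74 69
f 57 69 78
f 69 58 79
f 78 79 64
f 69 79 78
f 57 78 90
f 78 64 93
f 90 93 67
f 78 93 90
f 57 90 94
f 90 67 98
f 94 98 68
f 90 98 94
f 58 74 85
f 74 62 88
f 85 88 66
f 74 88 85
f 62 97 75
f 97 68 96
f 75 96 61
f 97 96 75
f 68 98 95
f 98 67 91
f 95 91 59
f 98 91 95
f 67 93 92
f 93 64 80
f 92 80 63
f 93 80 92
f 64 79 84
f 79 58 81
f 84 81 65
f 79 81 84
f 60 86 72
f 86 66 87
f 72 87 61
f 86 87 72
f 60 72 70
f 72 61 71
f 70 71 59
f 72 71 70
f 60 70 77
f 70 59 76
f 77 76 63
f 70 76 77
f 60 77 82
f 77 63 83
f 82 83 65
f 77 83 82
f 60 82 86
f 82 65 89
f 86 89 66
f 82 89 86
f 61 87 75
f 87 66 88
f 75 88 62
f 87 88 75
f 59 71 95
f 71 61 96
f 95 96 68
f 71 96 95
f 63 76 92
f 76 59 91
f 92 91 67
f 76 91 92
f 65 83 84
f 83 63 80
f 84 80 64
f 83 80 84
f 66 89 85
f 89 65 81
f 85 81 58
f 89 81 85



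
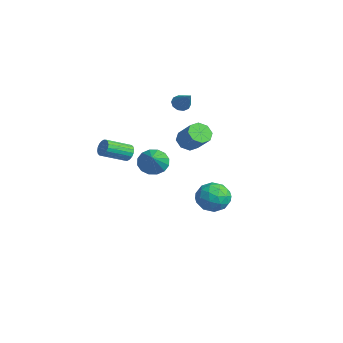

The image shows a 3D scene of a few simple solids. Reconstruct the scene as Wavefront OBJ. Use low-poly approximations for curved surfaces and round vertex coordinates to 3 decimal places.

v 0.698 -0.63 2.659
v 1.058 -0.203 2.173
v 2.102 0.057 3.175
v 1.742 -0.37 3.661
v 0.686 0.089 2.485
v 1.73 0.349 3.487
v 0.321 -0.04 2.898
v 1.365 0.22 3.9
v 0.177 -0.514 3.172
v 1.221 -0.254 4.174
v 0.338 -1.057 3.145
v 1.382 -0.797 4.147
v 0.71 -1.349 2.833
v 1.754 -1.089 3.835
v 1.075 -1.22 2.42
v 2.119 -0.96 3.422
v 1.219 -0.746 2.146
v 2.263 -0.486 3.148
v -3.614 0.802 3.427
v -3.307 1.143 3.056
v -2.386 0.878 4.513
v -3.508 1.36 3.269
v -3.75 1.365 3.542
v -3.939 1.154 3.771
v -4.005 0.809 3.869
v -3.921 0.461 3.798
v -3.719 0.244 3.586
v -3.478 0.239 3.313
v -3.288 0.45 3.084
v -3.223 0.795 2.986
v -2.108 2.886 -4.472
v -1.214 2.249 -4.283
v -2.986 2.051 -3.137
v -2.092 1.414 -2.948
v -2.061 2.502 -2.711
v -1.518 3.019 -3.536
v -2.682 1.281 -3.884
v -2.139 1.798 -4.709
v -1.568 1.257 -3.919
v -1.184 2.012 -3.194
v -3.016 2.288 -4.226
v -2.632 3.043 -3.501
v -1.584 2.641 -4.495
v -2.616 1.659 -2.925
v -2.598 2.299 -2.786
v -2.072 1.924 -2.675
v -1.763 3.093 -4.056
v -1.237 2.719 -3.944
v -1.735 2.868 -3.021
v -2.963 1.581 -3.476
v -2.437 1.207 -3.364
v -2.128 2.376 -4.745
v -1.602 2.001 -4.634
v -2.465 1.432 -4.399
v -1.266 1.683 -4.169
v -1.783 1.192 -3.385
v -2.13 1.115 -3.935
v -1.81 1.418 -4.42
v -1.041 2.127 -3.743
v -1.557 1.636 -2.959
v -1.539 2.276 -2.82
v -1.22 2.579 -3.305
v -1.249 1.544 -3.53
v -2.643 2.664 -4.461
v -3.159 2.173 -3.677
v -2.98 1.721 -4.115
v -2.661 2.024 -4.6
v -2.417 3.108 -4.035
v -2.934 2.617 -3.251
v -2.39 2.882 -3
v -2.07 3.185 -3.485
v -2.951 2.756 -3.89
v -2.704 -2.765 0.554
v -2.363 -2.964 0.129
v -2.355 -4.474 0.842
v -2.696 -4.275 1.266
v -2.193 -2.88 0.304
v -2.186 -4.39 1.017
v -2.124 -2.774 0.529
v -2.117 -4.284 1.242
v -2.17 -2.665 0.759
v -2.163 -4.176 1.472
v -2.322 -2.577 0.948
v -2.315 -4.087 1.661
v -2.55 -2.526 1.059
v -2.542 -4.036 1.772
v -2.807 -2.522 1.07
v -2.8 -4.032 1.783
v -3.045 -2.566 0.978
v -3.037 -4.076 1.691
v -3.214 -2.65 0.803
v -3.207 -4.16 1.516
v -3.283 -2.756 0.578
v -3.276 -4.266 1.291
v -3.237 -2.864 0.348
v -3.23 -4.375 1.061
v -3.085 -2.953 0.159
v -3.078 -4.463 0.872
v -2.858 -3.004 0.048
v -2.85 -4.514 0.761
v -2.6 -3.008 0.037
v -2.593 -4.518 0.75
v -0.853 -2.033 0.553
v -0.477 -2.464 -0.141
v 0.413 -2.627 1.607
v -0.28 -2.042 -0.14
v -0.236 -1.618 0.046
v -0.357 -1.305 0.369
v -0.612 -1.187 0.741
v -0.93 -1.295 1.063
v -1.228 -1.602 1.248
v -1.426 -2.024 1.247
v -1.469 -2.448 1.06
v -1.348 -2.762 0.738
v -1.094 -2.88 0.366
v -0.775 -2.771 0.044
f 2 1 5
f 2 5 3
f 3 5 6
f 3 6 4
f 5 1 7
f 5 7 6
f 6 7 8
f 6 8 4
f 7 1 9
f 7 9 8
f 8 9 10
f 8 10 4
f 9 1 11
f 9 11 10
f 10 11 12
f 10 12 4
f 11 1 13
f 11 13 12
f 12 13 14
f 12 14 4
f 13 1 15
f 13 15 14
f 14 15 16
f 14 16 4
f 15 1 17
f 15 17 16
f 16 17 18
f 16 18 4
f 17 1 2
f 17 2 18
f 18 2 3
f 18 3 4
f 20 19 22
f 20 22 21
f 22 19 23
f 22 23 21
f 23 19 24
f 23 24 21
f 24 19 25
f 24 25 21
f 25 19 26
f 25 26 21
f 26 19 27
f 26 27 21
f 27 19 28
f 27 28 21
f 28 19 29
f 28 29 21
f 29 19 30
f 29 30 21
f 30 19 20
f 30 20 21
f 31 68 47
f 68 42 71
f 47 71 36
f 68 71 47
f 31 47 43
f 47 36 48
f 43 48 32
f 47 48 43
f 31 43 52
f 43 32 53
f 52 53 38
f 43 53 52
f 31 52 64
f 52 38 67
f 64 67 41
f 52 67 64
f 31 64 68
f 64 41 72
f 68 72 42
f 64 72 68
f 32 48 59
f 48 36 62
f 59 62 40
f 48 62 59
f 36 71 49
f 71 42 70
f 49 70 35
f 71 70 49
f 42 72 69
f 72 41 65
f 69 65 33
f 72 65 69
f 41 67 66
f 67 38 54
f 66 54 37
f 67 54 66
f 38 53 58
f 53 32 55
f 58 55 39
f 53 55 58
f 34 60 46
f 60 40 61
f 46 61 35
f 60 61 46
f 34 46 44
f 46 35 45
f 44 45 33
f 46 45 44
f 34 44 51
f 44 33 50
f 51 50 37
f 44 50 51
f 34 51 56
f 51 37 57
f 56 57 39
f 51 57 56
f 34 56 60
f 56 39 63
f 60 63 40
f 56 63 60
f 35 61 49
f 61 40 62
f 49 62 36
f 61 62 49
f 33 45 69
f 45 35 70
f 69 70 42
f 45 70 69
f 37 50 66
f 50 33 65
f 66 65 41
f 50 65 66
f 39 57 58
f 57 37 54
f 58 54 38
f 57 54 58
f 40 63 59
f 63 39 55
f 59 55 32
f 63 55 59
f 74 73 77
f 74 77 75
f 75 77 78
f 75 78 76
f 77 73 79
f 77 79 78
f 78 79 80
f 78 80 76
f 79 73 81
f 79 81 80
f 80 81 82
f 80 82 76
f 81 73 83
f 81 83 82
f 82 83 84
f 82 84 76
f 83 73 85
f 83 85 84
f 84 85 86
f 84 86 76
f 85 73 87
f 85 87 86
f 86 87 88
f 86 88 76
f 87 73 89
f 87 89 88
f 88 89 90
f 88 90 76
f 89 73 91
f 89 91 90
f 90 91 92
f 90 92 76
f 91 73 93
f 91 93 92
f 92 93 94
f 92 94 76
f 93 73 95
f 93 95 94
f 94 95 96
f 94 96 76
f 95 73 97
f 95 97 96
f 96 97 98
f 96 98 76
f 97 73 99
f 97 99 98
f 98 99 100
f 98 100 76
f 99 73 101
f 99 101 100
f 100 101 102
f 100 102 76
f 101 73 74
f 101 74 102
f 102 74 75
f 102 75 76
f 104 103 106
f 104 106 105
f 106 103 107
f 106 107 105
f 107 103 108
f 107 108 105
f 108 103 109
f 108 109 105
f 109 103 110
f 109 110 105
f 110 103 111
f 110 111 105
f 111 103 112
f 111 112 105
f 112 103 113
f 112 113 105
f 113 103 114
f 113 114 105
f 114 103 115
f 114 115 105
f 115 103 116
f 115 116 105
f 116 103 104
f 116 104 105



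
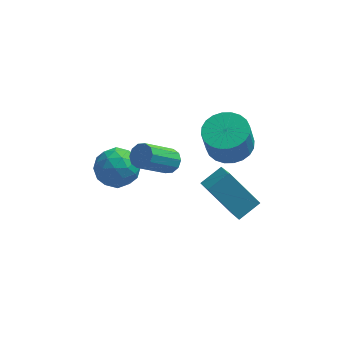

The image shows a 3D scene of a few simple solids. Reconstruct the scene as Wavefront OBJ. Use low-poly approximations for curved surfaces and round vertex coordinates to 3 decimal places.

v -3.027 3.747 -0.105
v -2.086 4.375 -0.2
v -2.094 2.265 -0.66
v -1.153 2.893 -0.755
v -1.586 2.671 0.271
v -2.163 3.587 0.614
v -2.017 3.053 -1.474
v -2.594 3.969 -1.131
v -1.462 3.946 -1.046
v -1.195 3.711 0.032
v -2.985 2.929 -0.892
v -2.718 2.694 0.186
v -2.639 4.191 -0.104
v -1.541 2.449 -0.756
v -1.796 2.318 -0.153
v -1.243 2.688 -0.209
v -2.684 3.728 0.375
v -2.131 4.097 0.319
v -1.836 3.096 0.596
v -2.049 2.543 -1.179
v -1.496 2.912 -1.235
v -2.937 3.952 -0.651
v -2.384 4.322 -0.707
v -2.344 3.544 -1.456
v -1.719 4.308 -0.657
v -1.17 3.437 -0.983
v -1.678 3.531 -1.406
v -2.017 4.07 -1.204
v -1.562 4.17 -0.023
v -1.013 3.299 -0.35
v -1.268 3.168 0.254
v -1.607 3.707 0.455
v -1.195 3.918 -0.521
v -3.167 3.341 -0.51
v -2.618 2.47 -0.837
v -2.573 2.933 -1.315
v -2.912 3.472 -1.114
v -3.01 3.203 0.123
v -2.461 2.332 -0.203
v -2.163 2.57 0.344
v -2.502 3.109 0.546
v -2.985 2.722 -0.339
v 0.301 2.402 1.108
v 0.731 2.536 1.577
v -0.511 1.671 2.961
v -0.941 1.538 2.492
v 0.479 2.848 1.547
v -0.762 1.983 2.93
v 0.16 2.989 1.349
v -1.082 2.125 2.732
v -0.106 2.907 1.059
v -1.347 2.043 2.442
v -0.216 2.632 0.788
v -1.458 1.767 2.171
v -0.129 2.269 0.639
v -1.371 1.404 2.023
v 0.122 1.957 0.67
v -1.119 1.092 2.053
v 0.442 1.815 0.868
v -0.8 0.951 2.251
v 0.707 1.897 1.158
v -0.534 1.033 2.541
v 0.818 2.173 1.429
v -0.424 1.308 2.812
v 1.711 2.879 -1.168
v 2.031 1.472 -0.074
v 2.663 3.528 -0.611
v 2.983 2.122 0.483
v 3.097 2.078 -2.603
v 3.417 0.672 -1.509
v 4.049 2.728 -2.046
v 4.369 1.321 -0.952
v 3.019 2.821 1.897
v 3.877 2.133 1.885
v 3.639 1.811 3.331
v 2.781 2.499 3.343
v 4.066 2.501 1.998
v 3.829 2.179 3.444
v 4.096 2.918 2.096
v 3.859 2.596 3.542
v 3.962 3.32 2.164
v 3.725 2.998 3.609
v 3.685 3.646 2.191
v 3.447 3.324 3.636
v 3.306 3.847 2.173
v 3.068 3.525 3.618
v 2.883 3.891 2.113
v 2.645 3.569 3.559
v 2.481 3.773 2.021
v 2.243 3.45 3.466
v 2.161 3.509 1.909
v 1.923 3.187 3.355
v 1.971 3.141 1.796
v 1.734 2.819 3.242
v 1.941 2.724 1.698
v 1.704 2.402 3.144
v 2.075 2.322 1.631
v 1.838 2 3.076
v 2.353 1.996 1.604
v 2.115 1.674 3.049
v 2.732 1.795 1.622
v 2.494 1.473 3.067
v 3.155 1.751 1.681
v 2.917 1.429 3.127
v 3.557 1.87 1.774
v 3.319 1.547 3.219
f 1 38 17
f 38 12 41
f 17 41 6
f 38 41 17
f 1 17 13
f 17 6 18
f 13 18 2
f 17 18 13
f 1 13 22
f 13 2 23
f 22 23 8
f 13 23 22
f 1 22 34
f 22 8 37
f 34 37 11
f 22 37 34
f 1 34 38
f 34 11 42
f 38 42 12
f 34 42 38
f 2 18 29
f 18 6 32
f 29 32 10
f 18 32 29
f 6 41 19
f 41 12 40
f 19 40 5
f 41 40 19
f 12 42 39
f 42 11 35
f 39 35 3
f 42 35 39
f 11 37 36
f 37 8 24
f 36 24 7
f 37 24 36
f 8 23 28
f 23 2 25
f 28 25 9
f 23 25 28
f 4 30 16
f 30 10 31
f 16 31 5
f 30 31 16
f 4 16 14
f 16 5 15
f 14 15 3
f 16 15 14
f 4 14 21
f 14 3 20
f 21 20 7
f 14 20 21
f 4 21 26
f 21 7 27
f 26 27 9
f 21 27 26
f 4 26 30
f 26 9 33
f 30 33 10
f 26 33 30
f 5 31 19
f 31 10 32
f 19 32 6
f 31 32 19
f 3 15 39
f 15 5 40
f 39 40 12
f 15 40 39
f 7 20 36
f 20 3 35
f 36 35 11
f 20 35 36
f 9 27 28
f 27 7 24
f 28 24 8
f 27 24 28
f 10 33 29
f 33 9 25
f 29 25 2
f 33 25 29
f 44 43 47
f 44 47 45
f 45 47 48
f 45 48 46
f 47 43 49
f 47 49 48
f 48 49 50
f 48 50 46
f 49 43 51
f 49 51 50
f 50 51 52
f 50 52 46
f 51 43 53
f 51 53 52
f 52 53 54
f 52 54 46
f 53 43 55
f 53 55 54
f 54 55 56
f 54 56 46
f 55 43 57
f 55 57 56
f 56 57 58
f 56 58 46
f 57 43 59
f 57 59 58
f 58 59 60
f 58 60 46
f 59 43 61
f 59 61 60
f 60 61 62
f 60 62 46
f 61 43 63
f 61 63 62
f 62 63 64
f 62 64 46
f 63 43 44
f 63 44 64
f 64 44 45
f 64 45 46
f 66 68 65
f 69 66 65
f 65 68 67
f 67 69 65
f 66 72 68
f 70 66 69
f 70 72 66
f 68 72 67
f 71 69 67
f 67 72 71
f 71 70 69
f 72 70 71
f 74 73 77
f 74 77 75
f 75 77 78
f 75 78 76
f 77 73 79
f 77 79 78
f 78 79 80
f 78 80 76
f 79 73 81
f 79 81 80
f 80 81 82
f 80 82 76
f 81 73 83
f 81 83 82
f 82 83 84
f 82 84 76
f 83 73 85
f 83 85 84
f 84 85 86
f 84 86 76
f 85 73 87
f 85 87 86
f 86 87 88
f 86 88 76
f 87 73 89
f 87 89 88
f 88 89 90
f 88 90 76
f 89 73 91
f 89 91 90
f 90 91 92
f 90 92 76
f 91 73 93
f 91 93 92
f 92 93 94
f 92 94 76
f 93 73 95
f 93 95 94
f 94 95 96
f 94 96 76
f 95 73 97
f 95 97 96
f 96 97 98
f 96 98 76
f 97 73 99
f 97 99 98
f 98 99 100
f 98 100 76
f 99 73 101
f 99 101 100
f 100 101 102
f 100 102 76
f 101 73 103
f 101 103 102
f 102 103 104
f 102 104 76
f 103 73 105
f 103 105 104
f 104 105 106
f 104 106 76
f 105 73 74
f 105 74 106
f 106 74 75
f 106 75 76



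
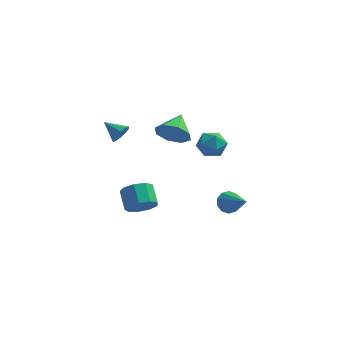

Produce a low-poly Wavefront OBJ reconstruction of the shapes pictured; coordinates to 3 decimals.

v 0.608 -1.521 3.342
v 0.955 -1.979 4.208
v 0.892 -0.139 3.958
v 1.533 -1.86 3.674
v 1.569 -1.542 2.945
v 1.042 -1.212 2.449
v 0.26 -1.063 2.475
v -0.318 -1.182 3.009
v -0.354 -1.5 3.738
v 0.174 -1.83 4.235
v -2.264 -0.925 2.659
v -1.871 -0.651 3.127
v -3.256 -0.395 3.181
v -1.896 -0.386 2.81
v -2.062 -0.326 2.435
v -2.305 -0.496 2.146
v -2.533 -0.829 2.052
v -2.657 -1.199 2.19
v -2.632 -1.464 2.507
v -2.466 -1.523 2.882
v -2.223 -1.354 3.171
v -1.996 -1.021 3.265
v -1.115 -1.435 -2.839
v -0.249 -1.334 -2.489
v -0.658 -0.304 -1.772
v -1.525 -0.405 -2.121
v -0.311 -0.985 -3.026
v -0.721 0.045 -2.308
v -0.75 -0.846 -3.475
v -1.16 0.183 -2.757
v -1.36 -0.983 -3.626
v -1.77 0.046 -2.908
v -1.855 -1.331 -3.409
v -2.265 -0.302 -2.691
v -2.004 -1.728 -2.925
v -2.414 -0.698 -2.208
v -1.737 -1.987 -2.401
v -2.147 -0.958 -1.683
v -1.179 -1.988 -2.082
v -1.589 -0.959 -1.364
v -0.591 -1.73 -2.117
v -1.001 -0.701 -1.399
v 3.377 1.484 -4.28
v 3.979 1.946 -4.309
v 4.483 0.116 -3.08
v 3.722 2.066 -3.934
v 3.333 1.964 -3.692
v 2.961 1.679 -3.674
v 2.747 1.319 -3.888
v 2.774 1.022 -4.251
v 3.031 0.902 -4.625
v 3.42 1.004 -4.868
v 3.793 1.29 -4.885
v 4.006 1.65 -4.672
v 3.012 -0.909 3.184
v 3.541 -1.598 2.897
v 1.839 -1.542 2.543
v 2.368 -2.231 2.256
v 2.185 -2.135 3.147
v 2.91 -1.744 3.543
v 2.47 -1.396 1.897
v 3.195 -1.005 2.293
v 3.206 -1.899 2.101
v 3.03 -2.356 2.874
v 2.35 -0.784 2.566
v 2.174 -1.241 3.339
f 2 1 4
f 2 4 3
f 4 1 5
f 4 5 3
f 5 1 6
f 5 6 3
f 6 1 7
f 6 7 3
f 7 1 8
f 7 8 3
f 8 1 9
f 8 9 3
f 9 1 10
f 9 10 3
f 10 1 2
f 10 2 3
f 12 11 14
f 12 14 13
f 14 11 15
f 14 15 13
f 15 11 16
f 15 16 13
f 16 11 17
f 16 17 13
f 17 11 18
f 17 18 13
f 18 11 19
f 18 19 13
f 19 11 20
f 19 20 13
f 20 11 21
f 20 21 13
f 21 11 22
f 21 22 13
f 22 11 12
f 22 12 13
f 24 23 27
f 24 27 25
f 25 27 28
f 25 28 26
f 27 23 29
f 27 29 28
f 28 29 30
f 28 30 26
f 29 23 31
f 29 31 30
f 30 31 32
f 30 32 26
f 31 23 33
f 31 33 32
f 32 33 34
f 32 34 26
f 33 23 35
f 33 35 34
f 34 35 36
f 34 36 26
f 35 23 37
f 35 37 36
f 36 37 38
f 36 38 26
f 37 23 39
f 37 39 38
f 38 39 40
f 38 40 26
f 39 23 41
f 39 41 40
f 40 41 42
f 40 42 26
f 41 23 24
f 41 24 42
f 42 24 25
f 42 25 26
f 44 43 46
f 44 46 45
f 46 43 47
f 46 47 45
f 47 43 48
f 47 48 45
f 48 43 49
f 48 49 45
f 49 43 50
f 49 50 45
f 50 43 51
f 50 51 45
f 51 43 52
f 51 52 45
f 52 43 53
f 52 53 45
f 53 43 54
f 53 54 45
f 54 43 44
f 54 44 45
f 55 66 60
f 55 60 56
f 55 56 62
f 55 62 65
f 55 65 66
f 56 60 64
f 60 66 59
f 66 65 57
f 65 62 61
f 62 56 63
f 58 64 59
f 58 59 57
f 58 57 61
f 58 61 63
f 58 63 64
f 59 64 60
f 57 59 66
f 61 57 65
f 63 61 62
f 64 63 56



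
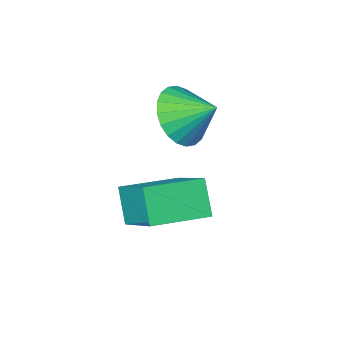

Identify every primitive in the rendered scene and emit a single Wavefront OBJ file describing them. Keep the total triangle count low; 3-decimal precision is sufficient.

v -1.837 -3.47 -0.383
v -1.052 -2.843 -0.485
v -2.423 -2.63 0.263
v -1.267 -2.749 -0.802
v -1.569 -2.765 -1.055
v -1.912 -2.889 -1.206
v -2.243 -3.101 -1.231
v -2.512 -3.369 -1.127
v -2.679 -3.652 -0.91
v -2.718 -3.908 -0.612
v -2.622 -4.097 -0.28
v -2.407 -4.19 0.037
v -2.105 -4.174 0.29
v -1.763 -4.05 0.44
v -1.431 -3.839 0.466
v -1.162 -3.57 0.362
v -0.995 -3.287 0.144
v -0.956 -3.031 -0.153
v -1.611 -2.852 -3.923
v -1.786 -3.537 -2.928
v -1.483 -1.268 -2.81
v -1.657 -1.952 -1.816
v 0.097 -3.088 -3.784
v -0.077 -3.772 -2.79
v 0.226 -1.503 -2.672
v 0.051 -2.188 -1.677
f 2 1 4
f 2 4 3
f 4 1 5
f 4 5 3
f 5 1 6
f 5 6 3
f 6 1 7
f 6 7 3
f 7 1 8
f 7 8 3
f 8 1 9
f 8 9 3
f 9 1 10
f 9 10 3
f 10 1 11
f 10 11 3
f 11 1 12
f 11 12 3
f 12 1 13
f 12 13 3
f 13 1 14
f 13 14 3
f 14 1 15
f 14 15 3
f 15 1 16
f 15 16 3
f 16 1 17
f 16 17 3
f 17 1 18
f 17 18 3
f 18 1 2
f 18 2 3
f 20 22 19
f 23 20 19
f 19 22 21
f 21 23 19
f 20 26 22
f 24 20 23
f 24 26 20
f 22 26 21
f 25 23 21
f 21 26 25
f 25 24 23
f 26 24 25



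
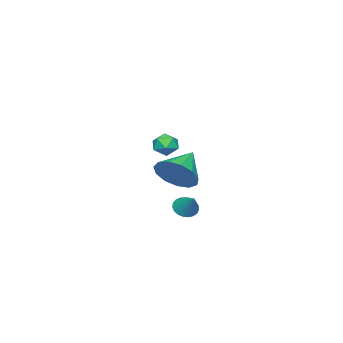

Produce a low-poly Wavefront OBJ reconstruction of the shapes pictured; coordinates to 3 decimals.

v 1.513 -0.188 0.806
v 1.939 0.319 1.542
v 0.167 -0.232 1.614
v 1.719 0.698 1.196
v 1.433 0.795 0.727
v 1.173 0.581 0.283
v 1.021 0.122 0.004
v 1.024 -0.435 -0.019
v 1.183 -0.914 0.219
v 1.446 -1.163 0.643
v 1.731 -1.102 1.119
v 1.946 -0.751 1.496
v 2.023 -0.221 1.653
v 2.537 0.894 -0.414
v 3.012 0.653 -0.503
v 3.023 1.566 0.354
v 3.016 0.82 -0.652
v 2.938 1.001 -0.76
v 2.79 1.163 -0.809
v 2.599 1.279 -0.789
v 2.397 1.328 -0.704
v 2.219 1.302 -0.569
v 2.096 1.206 -0.408
v 2.05 1.056 -0.247
v 2.088 0.878 -0.116
v 2.203 0.703 -0.036
v 2.377 0.561 -0.021
v 2.578 0.476 -0.075
v 2.772 0.464 -0.187
v 2.925 0.527 -0.338
v -3.337 -3.088 0.286
v -2.747 -3.35 0.433
v -3.793 -4.05 0.407
v -3.203 -4.312 0.554
v -3.494 -3.893 0.976
v -3.212 -3.298 0.902
v -3.328 -4.102 -0.062
v -3.046 -3.507 -0.136
v -2.741 -3.976 0.218
v -2.844 -3.847 0.86
v -3.696 -3.553 -0.02
v -3.799 -3.424 0.622
f 2 1 4
f 2 4 3
f 4 1 5
f 4 5 3
f 5 1 6
f 5 6 3
f 6 1 7
f 6 7 3
f 7 1 8
f 7 8 3
f 8 1 9
f 8 9 3
f 9 1 10
f 9 10 3
f 10 1 11
f 10 11 3
f 11 1 12
f 11 12 3
f 12 1 13
f 12 13 3
f 13 1 2
f 13 2 3
f 15 14 17
f 15 17 16
f 17 14 18
f 17 18 16
f 18 14 19
f 18 19 16
f 19 14 20
f 19 20 16
f 20 14 21
f 20 21 16
f 21 14 22
f 21 22 16
f 22 14 23
f 22 23 16
f 23 14 24
f 23 24 16
f 24 14 25
f 24 25 16
f 25 14 26
f 25 26 16
f 26 14 27
f 26 27 16
f 27 14 28
f 27 28 16
f 28 14 29
f 28 29 16
f 29 14 30
f 29 30 16
f 30 14 15
f 30 15 16
f 31 42 36
f 31 36 32
f 31 32 38
f 31 38 41
f 31 41 42
f 32 36 40
f 36 42 35
f 42 41 33
f 41 38 37
f 38 32 39
f 34 40 35
f 34 35 33
f 34 33 37
f 34 37 39
f 34 39 40
f 35 40 36
f 33 35 42
f 37 33 41
f 39 37 38
f 40 39 32



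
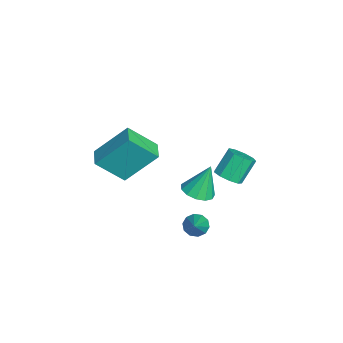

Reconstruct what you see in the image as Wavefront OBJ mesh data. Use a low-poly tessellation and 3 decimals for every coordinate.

v 2.285 -3.517 1.805
v 2.282 -2.135 3.251
v 2.258 -2.317 0.658
v 2.255 -0.935 2.104
v 3.205 -3.505 1.796
v 3.202 -2.123 3.242
v 3.178 -2.305 0.649
v 3.175 -0.923 2.095
v 1.082 2.056 -1.17
v 1.625 2.447 -1.143
v 1.121 3.075 -0.122
v 0.578 2.684 -0.15
v 1.309 2.637 -1.415
v 0.805 3.265 -0.395
v 0.887 2.554 -1.573
v 0.383 3.183 -0.553
v 0.556 2.239 -1.543
v 0.052 2.867 -0.522
v 0.471 1.838 -1.338
v -0.033 2.466 -0.317
v 0.672 1.539 -1.054
v 0.168 2.167 -0.034
v 1.065 1.482 -0.825
v 0.561 2.11 0.195
v 1.466 1.693 -0.758
v 0.962 2.322 0.263
v 1.687 2.075 -0.883
v 1.183 2.703 0.138
v 2.531 0.639 -3.046
v 2.831 1.028 -3.335
v 3.809 0.481 -1.934
v 2.64 1.196 -3.091
v 2.408 1.152 -2.83
v 2.222 0.911 -2.652
v 2.155 0.566 -2.623
v 2.232 0.249 -2.756
v 2.423 0.081 -3
v 2.655 0.126 -3.261
v 2.841 0.366 -3.439
v 2.908 0.711 -3.468
v -0.53 0.904 -3.475
v 0.03 0.401 -3.236
v -0.67 1.476 -1.945
v 0.24 0.774 -3.356
v 0.206 1.189 -3.514
v -0.062 1.513 -3.66
v -0.479 1.644 -3.747
v -0.911 1.539 -3.748
v -1.223 1.234 -3.662
v -1.315 0.823 -3.517
v -1.157 0.438 -3.358
v -0.8 0.201 -3.237
v -0.358 0.187 -3.191
f 2 4 1
f 5 2 1
f 1 4 3
f 3 5 1
f 2 8 4
f 6 2 5
f 6 8 2
f 4 8 3
f 7 5 3
f 3 8 7
f 7 6 5
f 8 6 7
f 10 9 13
f 10 13 11
f 11 13 14
f 11 14 12
f 13 9 15
f 13 15 14
f 14 15 16
f 14 16 12
f 15 9 17
f 15 17 16
f 16 17 18
f 16 18 12
f 17 9 19
f 17 19 18
f 18 19 20
f 18 20 12
f 19 9 21
f 19 21 20
f 20 21 22
f 20 22 12
f 21 9 23
f 21 23 22
f 22 23 24
f 22 24 12
f 23 9 25
f 23 25 24
f 24 25 26
f 24 26 12
f 25 9 27
f 25 27 26
f 26 27 28
f 26 28 12
f 27 9 10
f 27 10 28
f 28 10 11
f 28 11 12
f 30 29 32
f 30 32 31
f 32 29 33
f 32 33 31
f 33 29 34
f 33 34 31
f 34 29 35
f 34 35 31
f 35 29 36
f 35 36 31
f 36 29 37
f 36 37 31
f 37 29 38
f 37 38 31
f 38 29 39
f 38 39 31
f 39 29 40
f 39 40 31
f 40 29 30
f 40 30 31
f 42 41 44
f 42 44 43
f 44 41 45
f 44 45 43
f 45 41 46
f 45 46 43
f 46 41 47
f 46 47 43
f 47 41 48
f 47 48 43
f 48 41 49
f 48 49 43
f 49 41 50
f 49 50 43
f 50 41 51
f 50 51 43
f 51 41 52
f 51 52 43
f 52 41 53
f 52 53 43
f 53 41 42
f 53 42 43



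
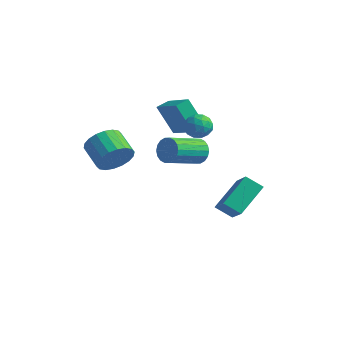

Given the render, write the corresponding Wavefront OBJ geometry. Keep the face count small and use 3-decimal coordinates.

v -2.83 2.002 1.693
v -3.802 1.882 3.309
v -2.643 2.762 1.862
v -3.615 2.641 3.478
v -1.105 1.359 2.682
v -2.077 1.238 4.298
v -0.918 2.118 2.851
v -1.89 1.998 4.467
v -3.065 -2.354 1.811
v -2.567 -2.183 2.697
v -3.817 -1.634 3.294
v -4.315 -1.806 2.409
v -2.505 -1.791 2.467
v -3.754 -1.243 3.064
v -2.553 -1.511 2.108
v -3.803 -0.962 2.705
v -2.703 -1.398 1.689
v -3.953 -0.849 2.287
v -2.925 -1.474 1.296
v -4.175 -0.925 1.893
v -3.174 -1.725 1.004
v -4.424 -1.176 1.601
v -3.402 -2.1 0.872
v -4.652 -1.551 1.469
v -3.563 -2.526 0.926
v -4.813 -1.977 1.523
v -3.626 -2.917 1.156
v -4.875 -2.369 1.753
v -3.577 -3.198 1.515
v -4.827 -2.649 2.112
v -3.427 -3.311 1.933
v -4.677 -2.762 2.531
v -3.205 -3.235 2.327
v -4.455 -2.686 2.924
v -2.956 -2.984 2.619
v -4.206 -2.435 3.216
v -2.728 -2.609 2.751
v -3.978 -2.06 3.348
v -0.618 0.88 3.094
v -0.273 1.385 3.575
v -0.307 -0.065 3.865
v 0.038 0.44 4.346
v -0.736 0.443 4.269
v -0.928 1.027 3.793
v 0.348 0.293 3.647
v 0.156 0.877 3.171
v 0.325 1.022 3.917
v -0.346 1.115 4.301
v -0.234 0.205 3.139
v -0.905 0.298 3.523
v -0.473 1.216 3.267
v -0.107 0.104 4.173
v -0.562 0.106 4.128
v -0.359 0.403 4.41
v -0.858 1.005 3.395
v -0.655 1.302 3.678
v -0.927 0.748 4.085
v 0.075 0.018 3.762
v 0.278 0.315 4.045
v -0.221 0.917 3.03
v -0.018 1.214 3.312
v 0.347 0.572 3.355
v 0.081 1.299 3.751
v 0.264 0.743 4.203
v 0.446 0.657 3.793
v 0.334 1.001 3.513
v -0.313 1.354 3.976
v -0.13 0.798 4.429
v -0.585 0.8 4.384
v -0.698 1.143 4.104
v 0.038 1.14 4.177
v -0.45 0.522 3.011
v -0.267 -0.034 3.464
v 0.118 0.177 3.336
v 0.005 0.52 3.056
v -0.844 0.577 3.237
v -0.661 0.021 3.689
v -0.914 0.319 3.927
v -1.026 0.663 3.647
v -0.618 0.18 3.263
v -0.625 2.568 -3.291
v -0.486 4.294 -2.139
v 0.252 2.895 -3.888
v 0.391 4.621 -2.735
v 0.569 1.639 -2.045
v 0.708 3.365 -0.892
v 1.446 1.966 -2.641
v 1.585 3.692 -1.489
v -0.63 1.11 1.587
v -0.099 1.205 2.15
v -0.599 -0.654 2.937
v -1.13 -0.75 2.373
v -0.386 1.342 2.29
v -0.886 -0.518 3.077
v -0.721 1.432 2.291
v -1.221 -0.427 3.078
v -1.038 1.459 2.152
v -1.538 -0.4 2.939
v -1.274 1.416 1.901
v -1.775 -0.443 2.688
v -1.383 1.313 1.588
v -1.883 -0.546 2.375
v -1.342 1.17 1.275
v -1.843 -0.69 2.062
v -1.161 1.014 1.023
v -1.661 -0.845 1.81
v -0.874 0.878 0.883
v -1.374 -0.982 1.67
v -0.539 0.787 0.882
v -1.039 -1.072 1.669
v -0.222 0.76 1.021
v -0.722 -1.099 1.808
v 0.015 0.803 1.272
v -0.486 -1.056 2.059
v 0.123 0.906 1.585
v -0.377 -0.953 2.372
v 0.083 1.05 1.898
v -0.418 -0.81 2.685
f 2 4 1
f 5 2 1
f 1 4 3
f 3 5 1
f 2 8 4
f 6 2 5
f 6 8 2
f 4 8 3
f 7 5 3
f 3 8 7
f 7 6 5
f 8 6 7
f 10 9 13
f 10 13 11
f 11 13 14
f 11 14 12
f 13 9 15
f 13 15 14
f 14 15 16
f 14 16 12
f 15 9 17
f 15 17 16
f 16 17 18
f 16 18 12
f 17 9 19
f 17 19 18
f 18 19 20
f 18 20 12
f 19 9 21
f 19 21 20
f 20 21 22
f 20 22 12
f 21 9 23
f 21 23 22
f 22 23 24
f 22 24 12
f 23 9 25
f 23 25 24
f 24 25 26
f 24 26 12
f 25 9 27
f 25 27 26
f 26 27 28
f 26 28 12
f 27 9 29
f 27 29 28
f 28 29 30
f 28 30 12
f 29 9 31
f 29 31 30
f 30 31 32
f 30 32 12
f 31 9 33
f 31 33 32
f 32 33 34
f 32 34 12
f 33 9 35
f 33 35 34
f 34 35 36
f 34 36 12
f 35 9 37
f 35 37 36
f 36 37 38
f 36 38 12
f 37 9 10
f 37 10 38
f 38 10 11
f 38 11 12
f 39 76 55
f 76 50 79
f 55 79 44
f 76 79 55
f 39 55 51
f 55 44 56
f 51 56 40
f 55 56 51
f 39 51 60
f 51 40 61
f 60 61 46
f 51 61 60
f 39 60 72
f 60 46 75
f 72 75 49
f 60 75 72
f 39 72 76
f 72 49 80
f 76 80 50
f 72 80 76
f 40 56 67
f 56 44 70
f 67 70 48
f 56 70 67
f 44 79 57
f 79 50 78
f 57 78 43
f 79 78 57
f 50 80 77
f 80 49 73
f 77 73 41
f 80 73 77
f 49 75 74
f 75 46 62
f 74 62 45
f 75 62 74
f 46 61 66
f 61 40 63
f 66 63 47
f 61 63 66
f 42 68 54
f 68 48 69
f 54 69 43
f 68 69 54
f 42 54 52
f 54 43 53
f 52 53 41
f 54 53 52
f 42 52 59
f 52 41 58
f 59 58 45
f 52 58 59
f 42 59 64
f 59 45 65
f 64 65 47
f 59 65 64
f 42 64 68
f 64 47 71
f 68 71 48
f 64 71 68
f 43 69 57
f 69 48 70
f 57 70 44
f 69 70 57
f 41 53 77
f 53 43 78
f 77 78 50
f 53 78 77
f 45 58 74
f 58 41 73
f 74 73 49
f 58 73 74
f 47 65 66
f 65 45 62
f 66 62 46
f 65 62 66
f 48 71 67
f 71 47 63
f 67 63 40
f 71 63 67
f 82 84 81
f 85 82 81
f 81 84 83
f 83 85 81
f 82 88 84
f 86 82 85
f 86 88 82
f 84 88 83
f 87 85 83
f 83 88 87
f 87 86 85
f 88 86 87
f 90 89 93
f 90 93 91
f 91 93 94
f 91 94 92
f 93 89 95
f 93 95 94
f 94 95 96
f 94 96 92
f 95 89 97
f 95 97 96
f 96 97 98
f 96 98 92
f 97 89 99
f 97 99 98
f 98 99 100
f 98 100 92
f 99 89 101
f 99 101 100
f 100 101 102
f 100 102 92
f 101 89 103
f 101 103 102
f 102 103 104
f 102 104 92
f 103 89 105
f 103 105 104
f 104 105 106
f 104 106 92
f 105 89 107
f 105 107 106
f 106 107 108
f 106 108 92
f 107 89 109
f 107 109 108
f 108 109 110
f 108 110 92
f 109 89 111
f 109 111 110
f 110 111 112
f 110 112 92
f 111 89 113
f 111 113 112
f 112 113 114
f 112 114 92
f 113 89 115
f 113 115 114
f 114 115 116
f 114 116 92
f 115 89 117
f 115 117 116
f 116 117 118
f 116 118 92
f 117 89 90
f 117 90 118
f 118 90 91
f 118 91 92

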